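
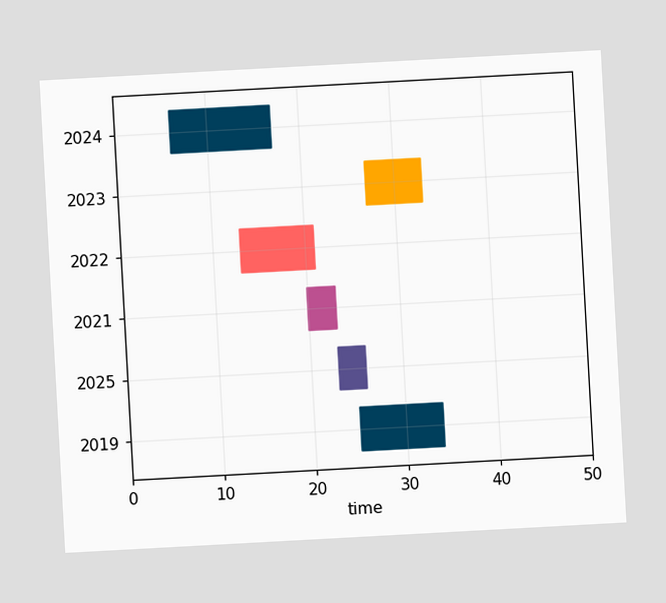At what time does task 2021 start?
The chart is tilted about 3° counter-clockwise. The 2021 bar begins at t=20.

20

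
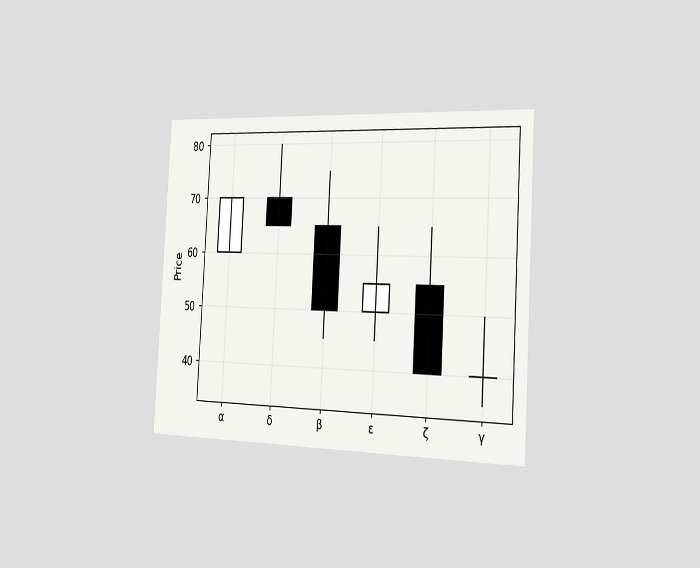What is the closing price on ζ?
The chart is tilted about 3° clockwise and viewed slightly from the right. The ζ candle closes at 40.

40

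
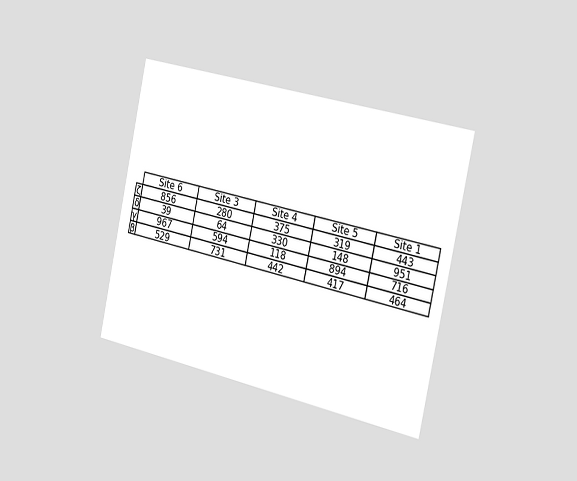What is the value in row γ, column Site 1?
716

The chart is tilted about 12° clockwise and viewed slightly from the right. The (γ, Site 1) cell reads 716.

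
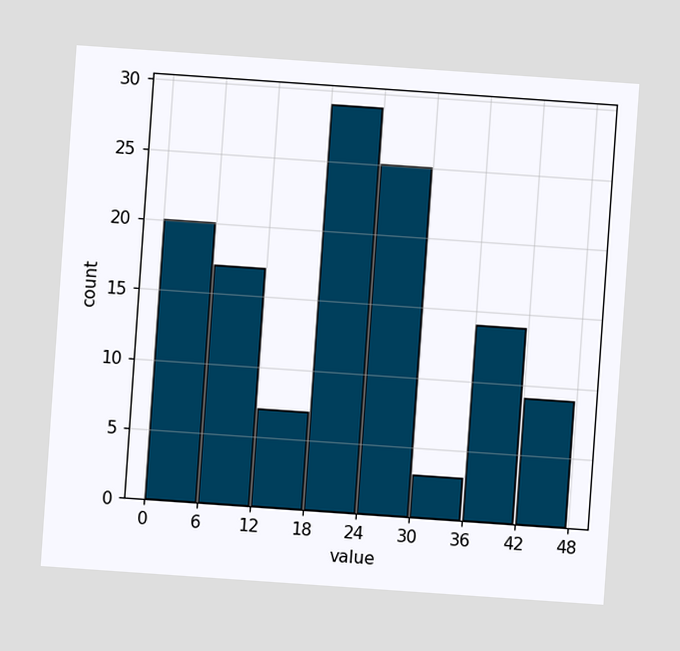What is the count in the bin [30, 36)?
The chart is tilted about 4° clockwise. The [30, 36) bin has height 3.

3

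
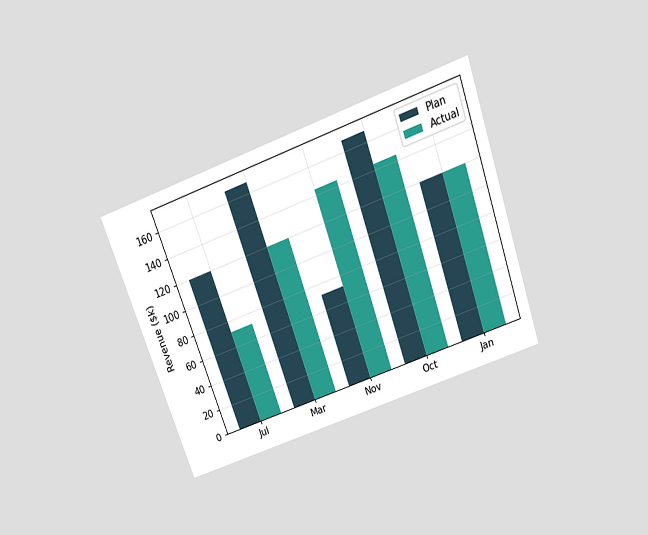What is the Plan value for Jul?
The chart is tilted about 20° counter-clockwise and viewed slightly from above. The Plan bar at Jul reaches $120k on the y-axis.

$120k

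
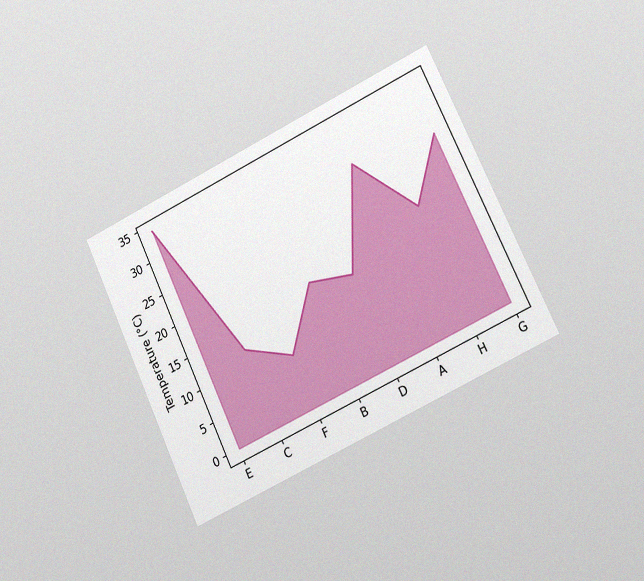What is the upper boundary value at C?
The chart is tilted about 25° counter-clockwise and viewed slightly from the right, with some photo noise. At C the upper boundary is at 12°C.

12°C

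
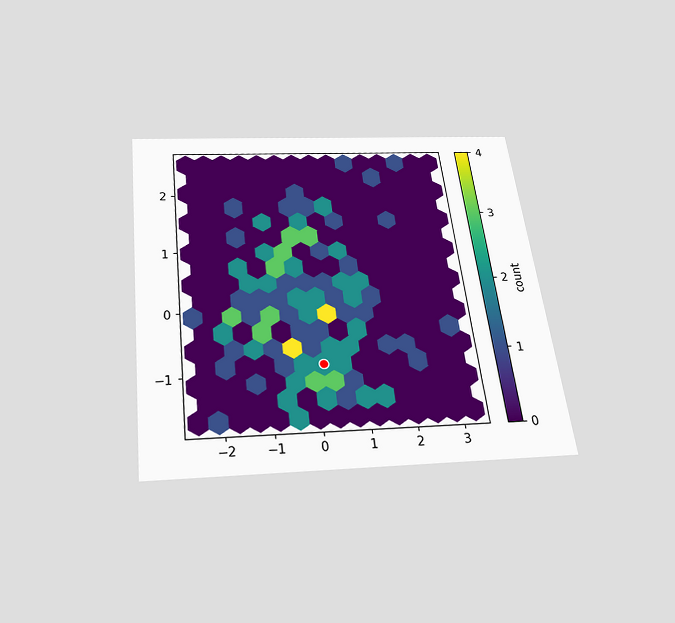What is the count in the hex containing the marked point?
The chart is tilted about 7° counter-clockwise and viewed slightly from below. The marked hex reads 2 on the colorbar.

2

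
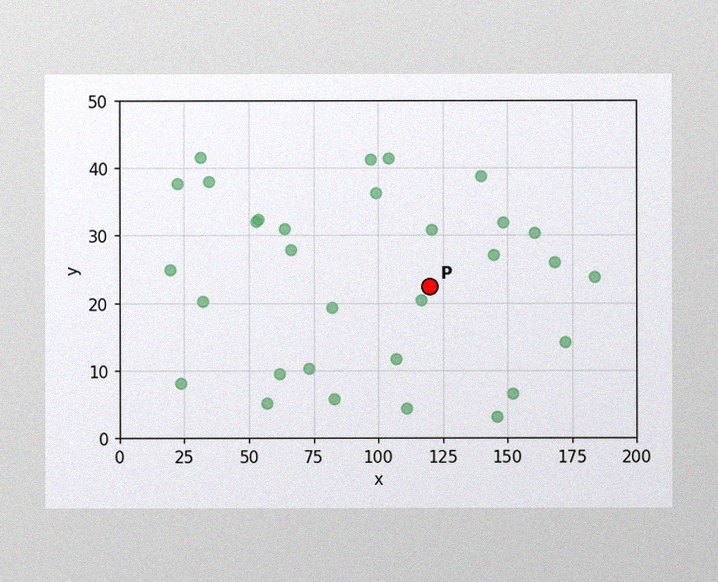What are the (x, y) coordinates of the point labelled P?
The image has some photo noise and uneven lighting. Following the gridlines from P to each axis, P sits at (120, 22.5).

(120, 22.5)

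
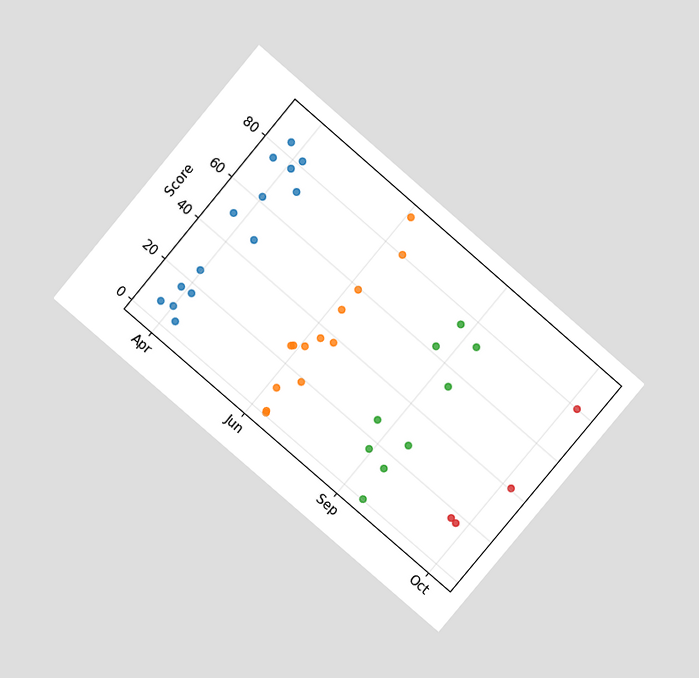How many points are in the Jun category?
The chart is tilted about 40° clockwise and viewed at a slight angle. Counting the markers in the Jun column gives 13.

13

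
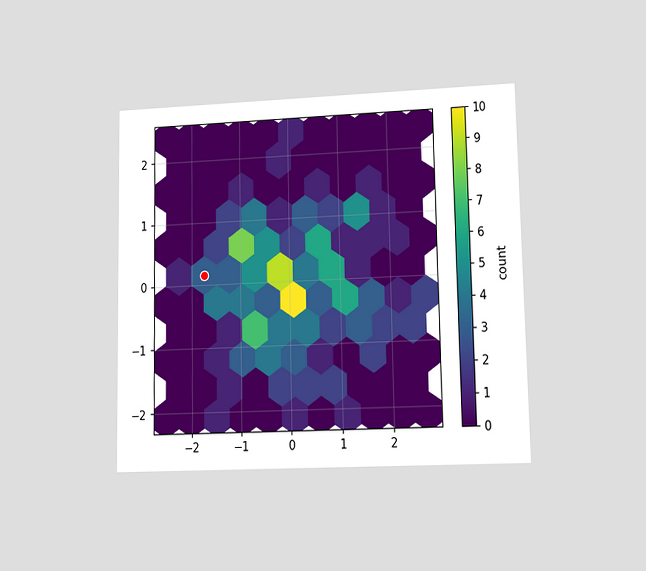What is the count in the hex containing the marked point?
3

The chart is viewed at a slight angle. The marked hex reads 3 on the colorbar.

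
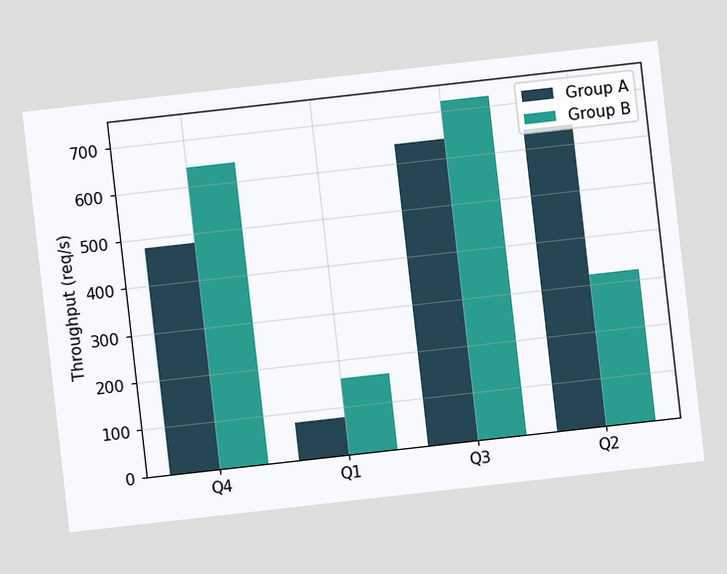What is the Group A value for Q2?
The chart is tilted about 6° counter-clockwise. The Group A bar at Q2 reaches 640req/s on the y-axis.

640req/s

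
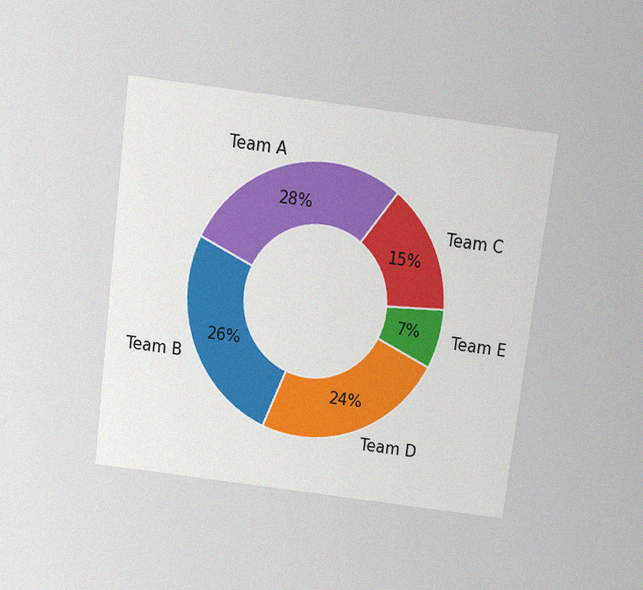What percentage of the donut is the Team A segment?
The chart is tilted about 7° clockwise and viewed slightly from above, with some photo noise. The Team A segment takes up 28% of the ring.

28%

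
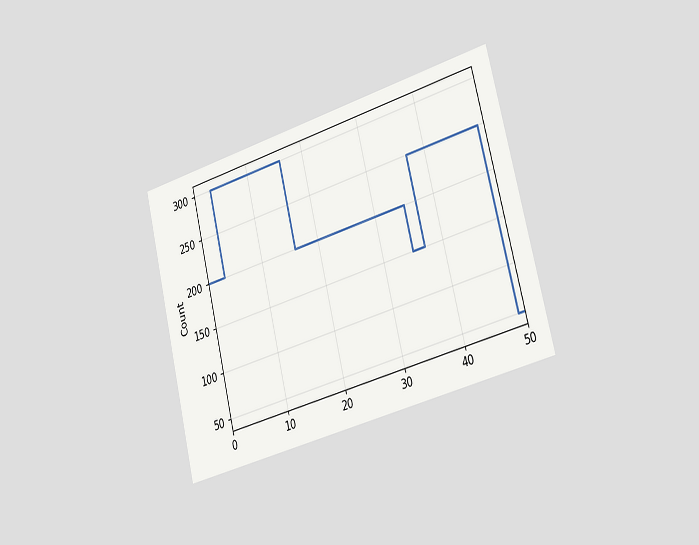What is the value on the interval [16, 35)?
200

The chart is tilted about 14° counter-clockwise and viewed slightly from the right. On [16, 35) the step sits at 200.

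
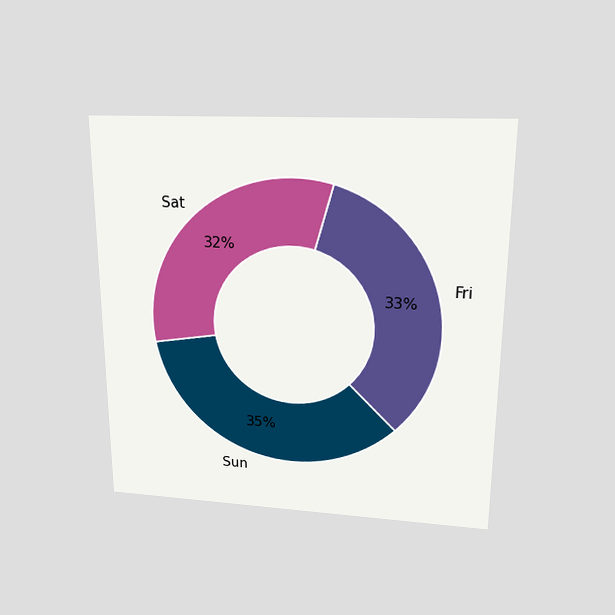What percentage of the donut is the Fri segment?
33%

The chart is viewed slightly from above. The Fri segment takes up 33% of the ring.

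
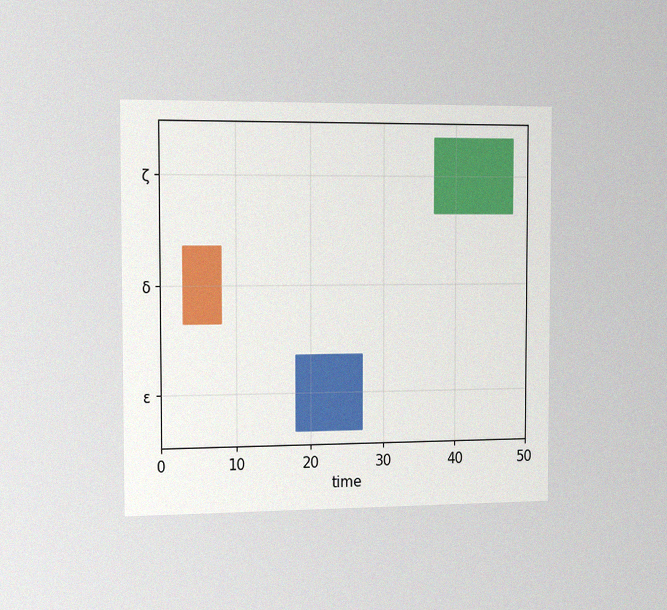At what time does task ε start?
The chart is viewed slightly from the left, with some photo noise. The ε bar begins at t=18.

18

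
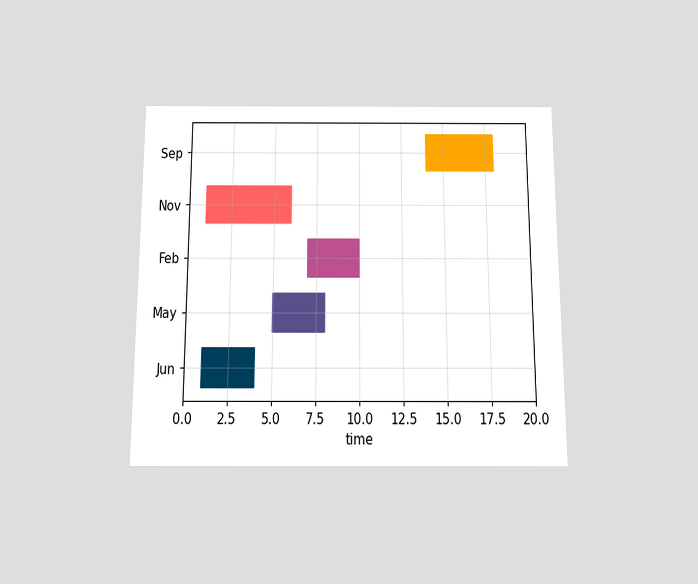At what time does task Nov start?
The chart is viewed slightly from below. The Nov bar begins at t=1.

1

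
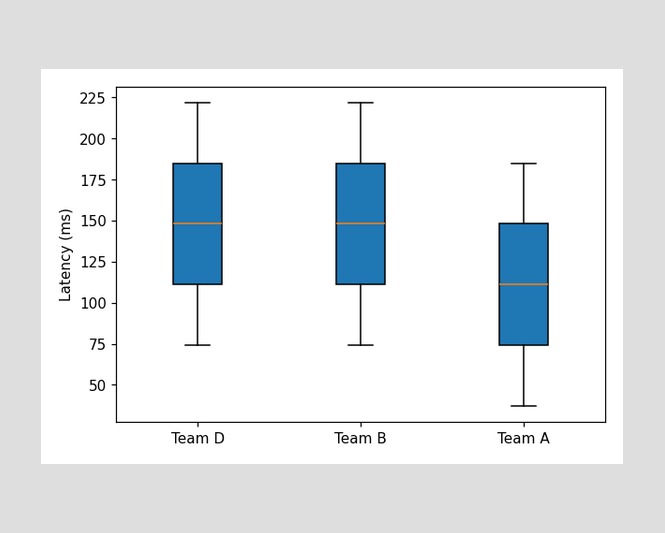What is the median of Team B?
148ms

The median line in the Team B box sits at 148ms.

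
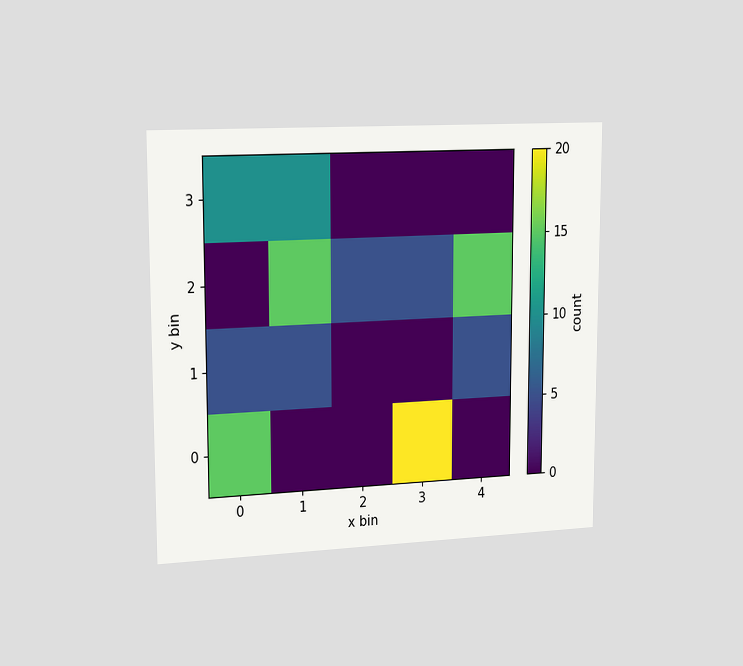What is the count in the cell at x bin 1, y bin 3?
The chart is viewed slightly from the left. Matching the cell (1, 3) against the colorbar gives 10.

10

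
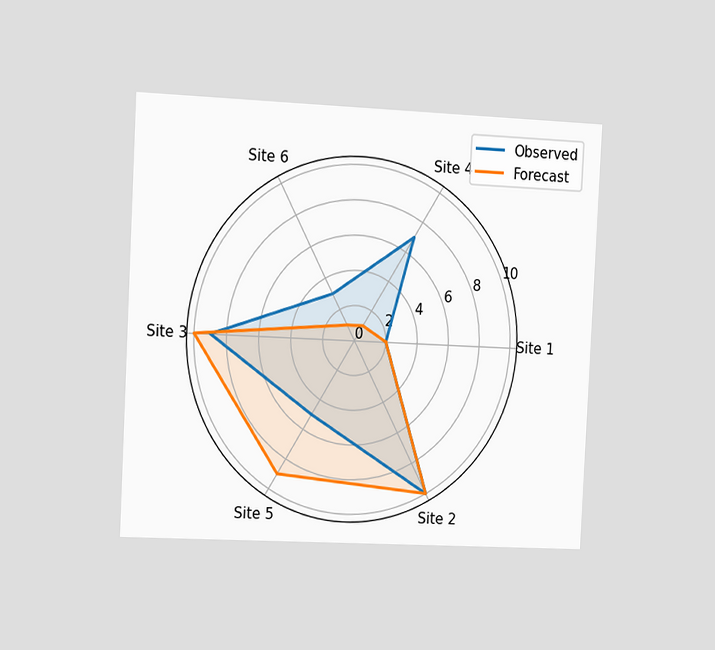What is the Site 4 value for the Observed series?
7

The chart is tilted about 3° clockwise and viewed slightly from the left. On the Site 4 axis, Observed reaches 7.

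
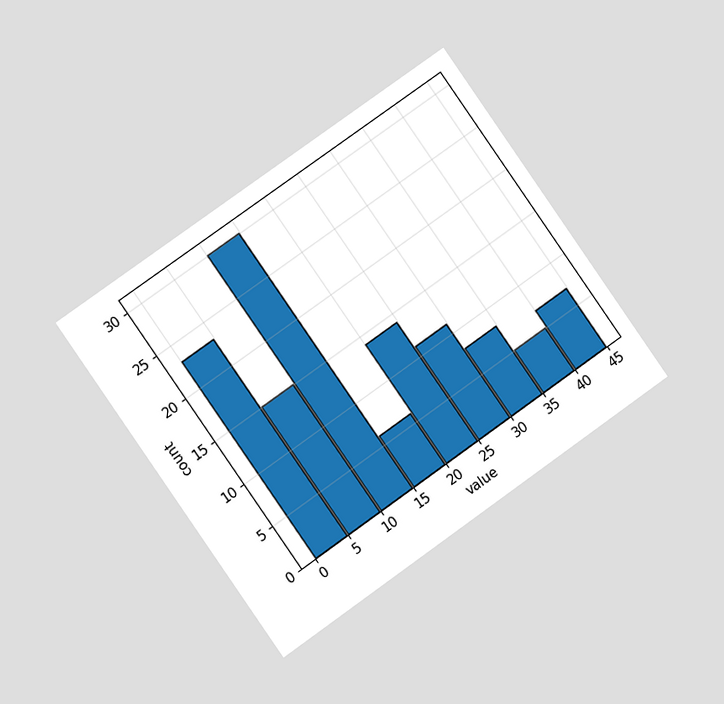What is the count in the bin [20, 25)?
14

The chart is tilted about 35° counter-clockwise and viewed at a slight angle. The [20, 25) bin has height 14.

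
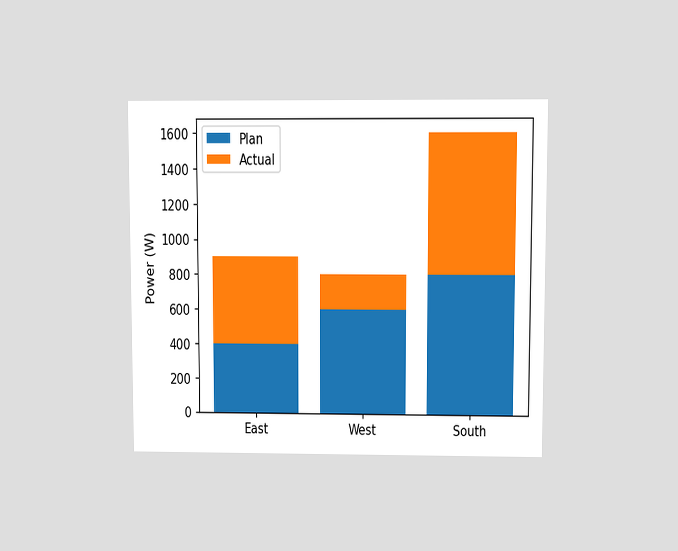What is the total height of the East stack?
The chart is viewed at a slight angle. The East stack's top reaches 900W on the y-axis.

900W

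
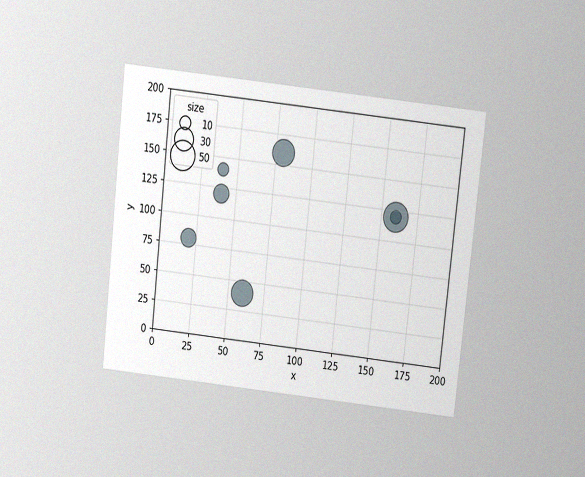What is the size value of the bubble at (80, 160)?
The chart is tilted about 6° clockwise and viewed slightly from above, with some photo noise. Matching the bubble at (80, 160) against the size legend gives 40.

40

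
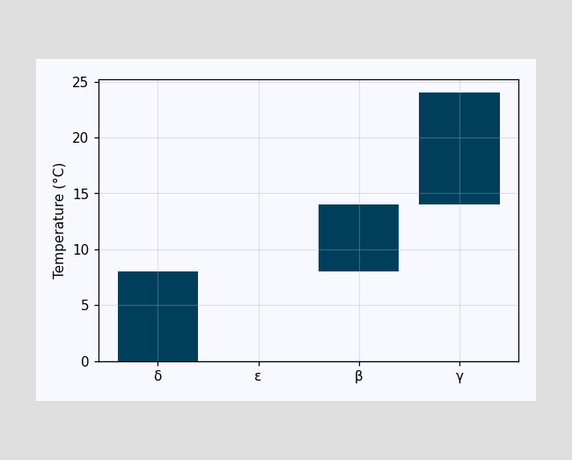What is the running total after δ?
After δ the running total reaches 8°C.

8°C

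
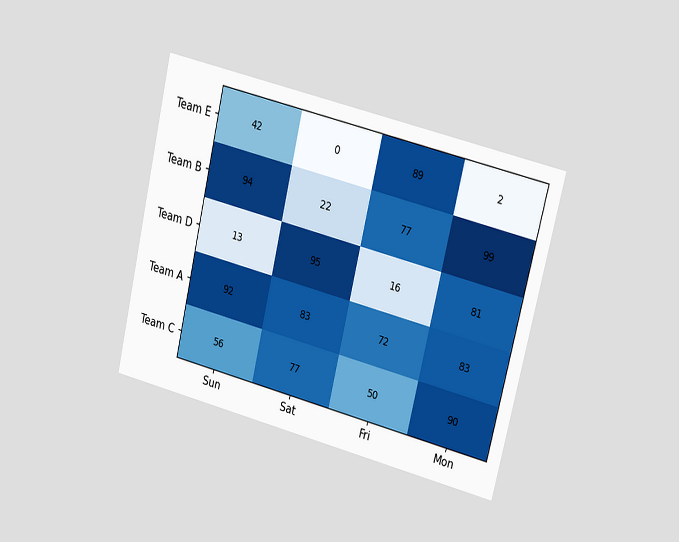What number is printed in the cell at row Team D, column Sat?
The chart is tilted about 14° clockwise and viewed at a slight angle. The (Team D, Sat) cell reads 95.

95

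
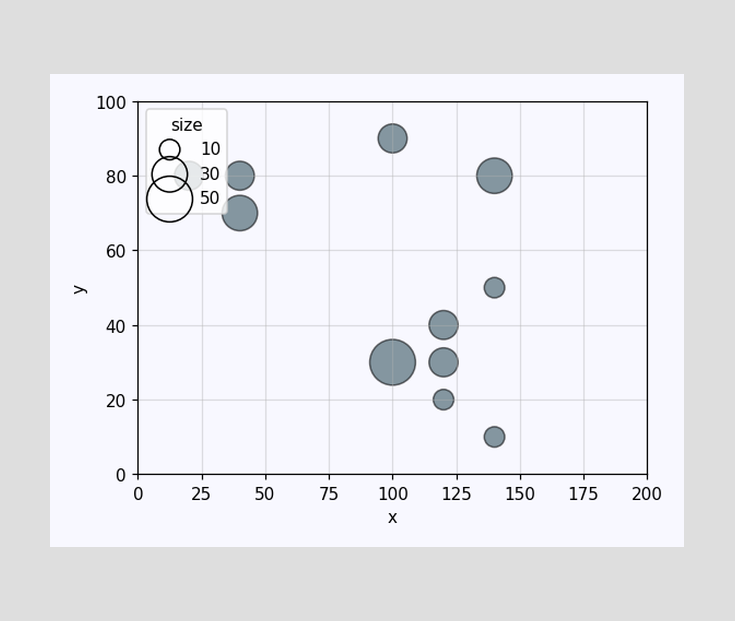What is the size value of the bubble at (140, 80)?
Matching the bubble at (140, 80) against the size legend gives 30.

30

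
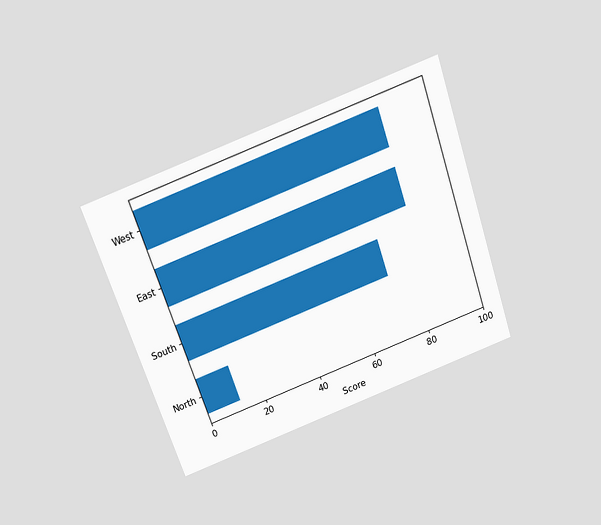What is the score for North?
12

The chart is tilted about 19° counter-clockwise and viewed slightly from above. Reading along the chart's x-axis, the North bar reaches 12.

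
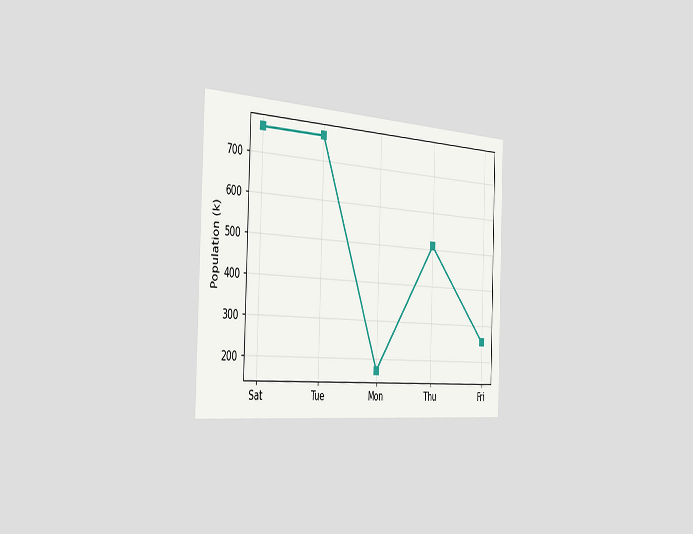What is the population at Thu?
510k

The chart is tilted about 2° clockwise and viewed slightly from the left. At Thu, the line is at 510k.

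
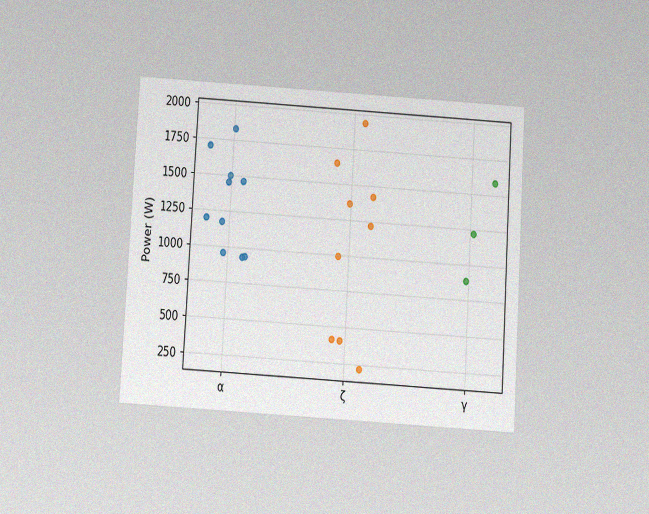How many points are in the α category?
The chart is tilted about 3° clockwise and viewed slightly from below, with some photo noise. Counting the markers in the α column gives 10.

10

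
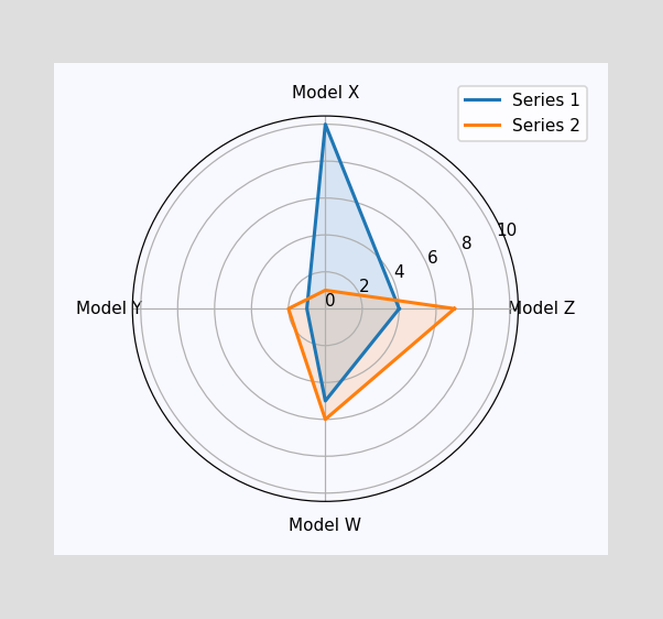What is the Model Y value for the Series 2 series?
2

On the Model Y axis, Series 2 reaches 2.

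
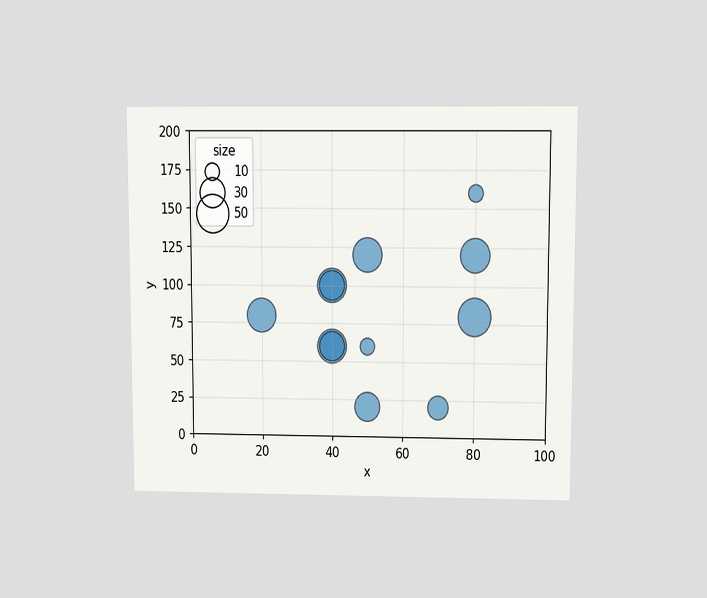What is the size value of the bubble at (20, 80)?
The chart is viewed slightly from above. Matching the bubble at (20, 80) against the size legend gives 40.

40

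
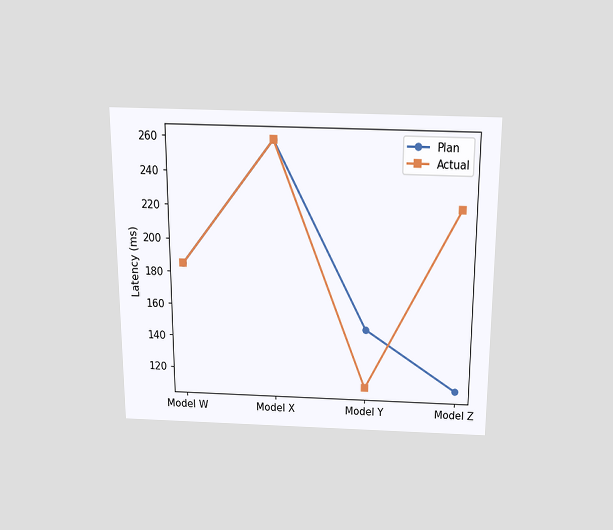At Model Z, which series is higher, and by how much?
The chart is viewed slightly from above. At Model Z, Actual sits above the other line by 111ms.

Actual, by 111ms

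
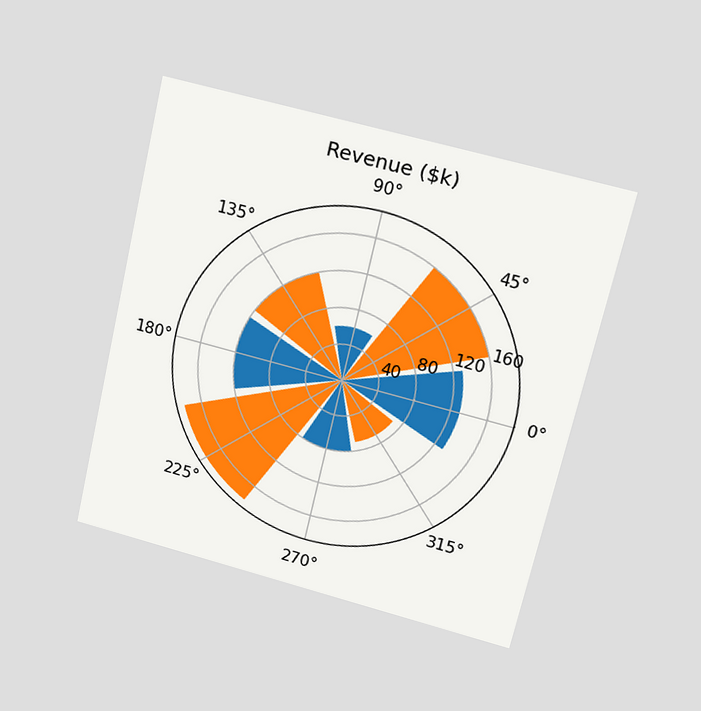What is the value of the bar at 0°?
The chart is tilted about 13° clockwise and viewed at a slight angle. The bar at 0° reaches $130k on the radial axis.

$130k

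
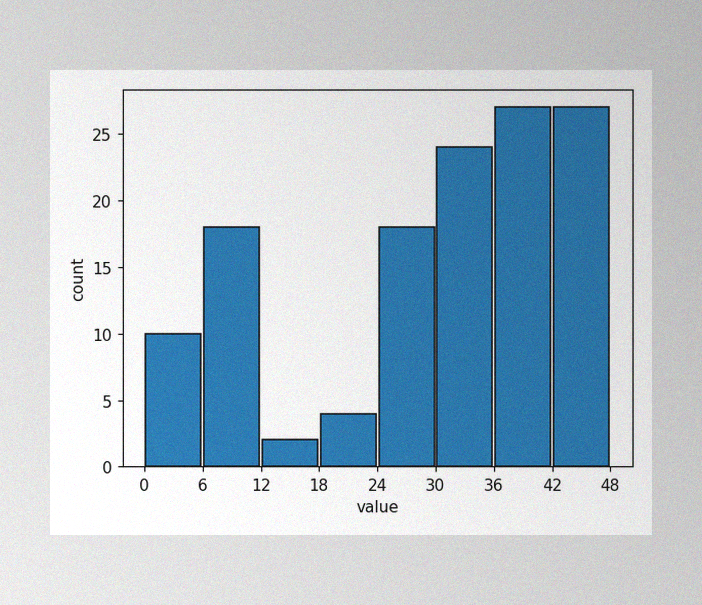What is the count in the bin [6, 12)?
The image has some photo noise and uneven lighting. The [6, 12) bin has height 18.

18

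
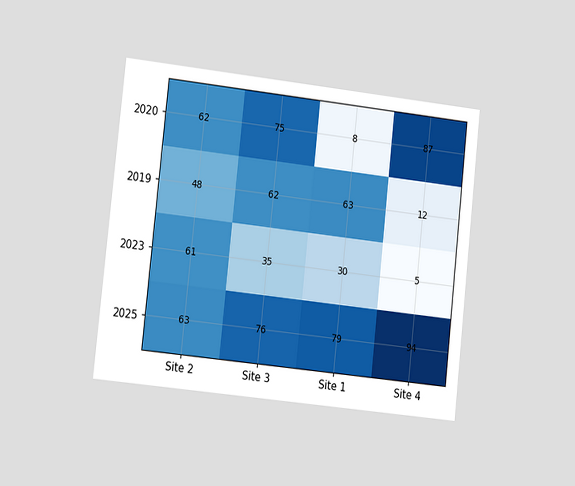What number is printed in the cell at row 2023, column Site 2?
The chart is tilted about 6° clockwise and viewed at a slight angle. The (2023, Site 2) cell reads 61.

61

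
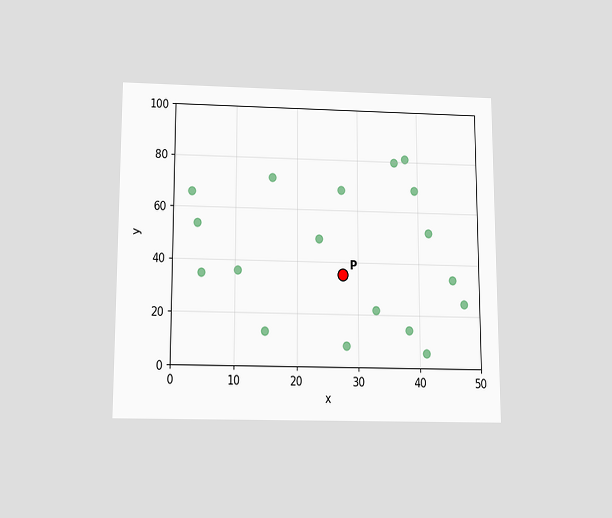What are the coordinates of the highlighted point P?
(27.5, 35)

The chart is viewed slightly from below. Following the gridlines from P to each axis, P sits at (27.5, 35).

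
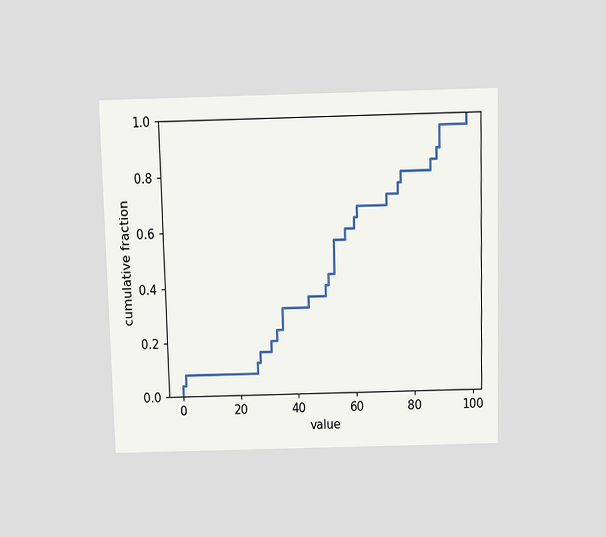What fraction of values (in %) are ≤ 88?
The chart is viewed slightly from above. At x=88 the ECDF step is at 88%.

88%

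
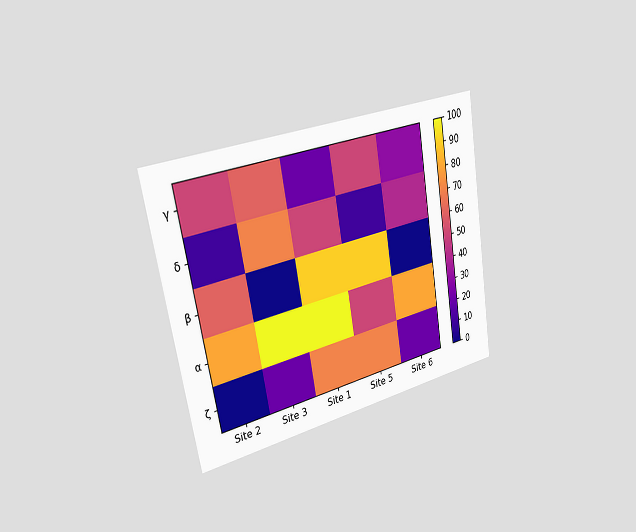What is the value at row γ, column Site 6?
30

The chart is tilted about 10° counter-clockwise and viewed slightly from the left. Matching cell (γ, Site 6) against the colorbar gives 30.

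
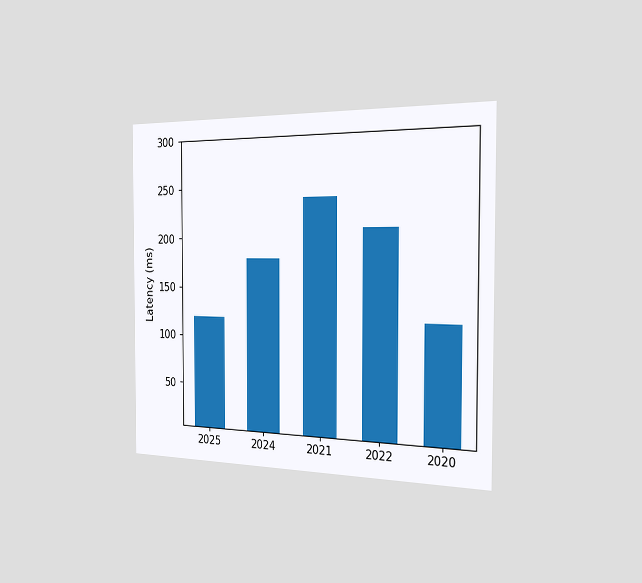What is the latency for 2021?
240ms

The chart is viewed slightly from the right. Reading along the chart's y-axis, the 2021 bar reaches 240ms.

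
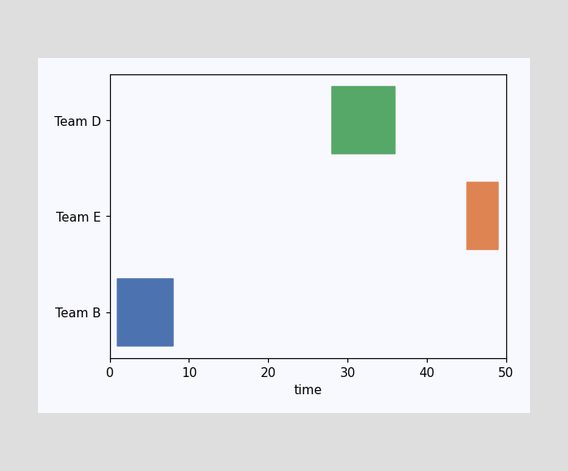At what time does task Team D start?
The Team D bar begins at t=28.

28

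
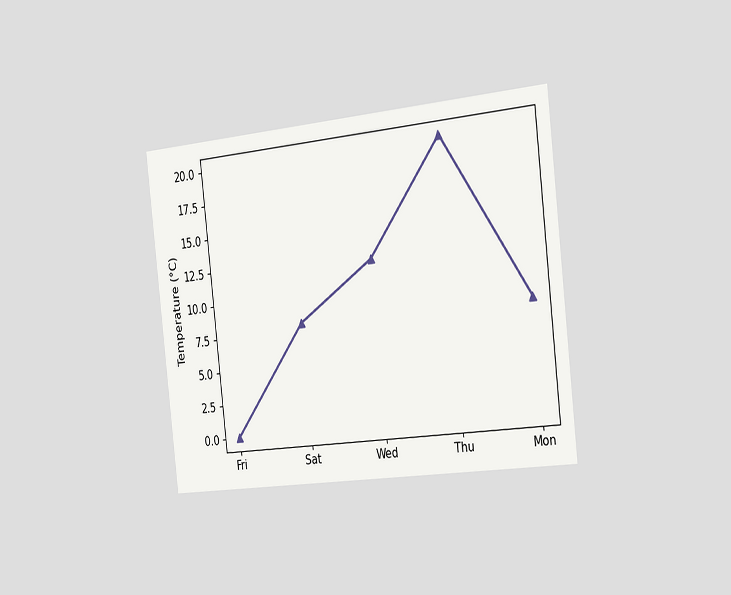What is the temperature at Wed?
12°C

The chart is tilted about 6° counter-clockwise and viewed slightly from the right. At Wed, the line is at 12°C.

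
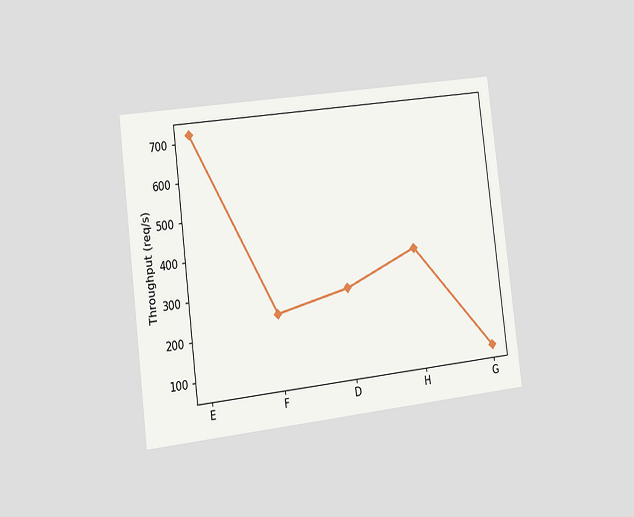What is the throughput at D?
The chart is tilted about 7° counter-clockwise and viewed slightly from the left. At D, the line is at 280req/s.

280req/s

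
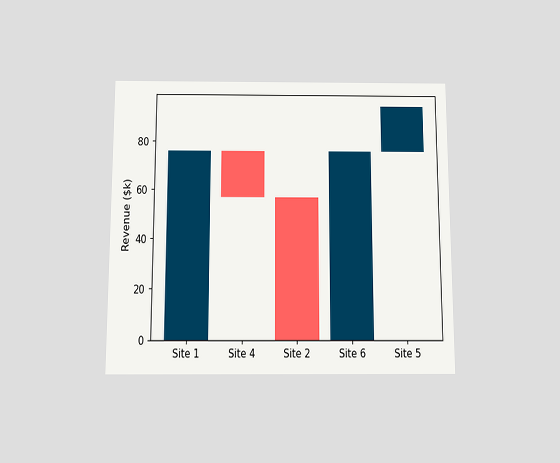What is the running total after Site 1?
$76k

The chart is viewed slightly from below. After Site 1 the running total reaches $76k.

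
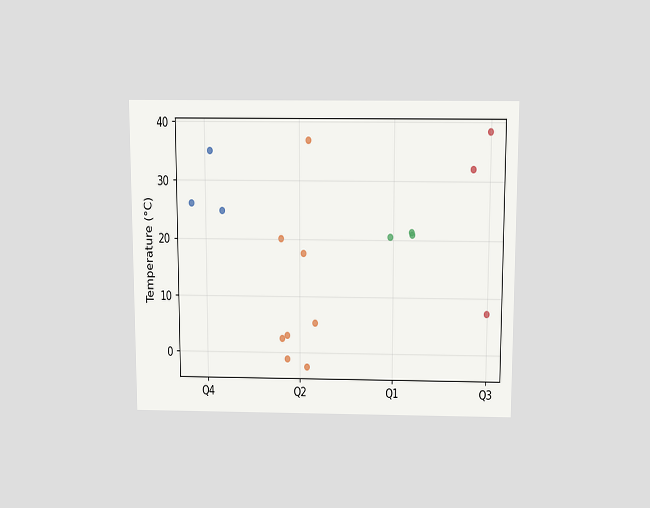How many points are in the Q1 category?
3

The chart is viewed slightly from above. Counting the markers in the Q1 column gives 3.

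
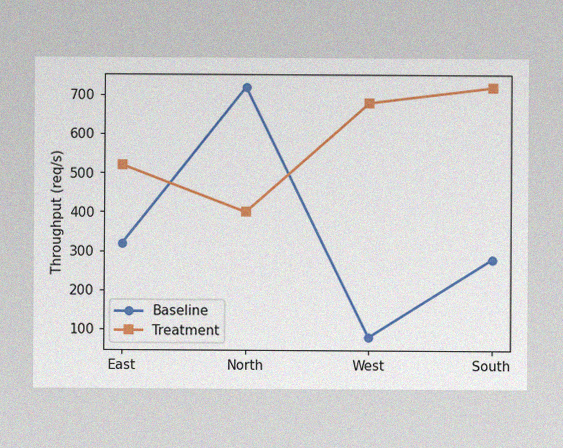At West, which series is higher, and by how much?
Treatment, by 600req/s

The image has some photo noise and uneven lighting. At West, Treatment sits above the other line by 600req/s.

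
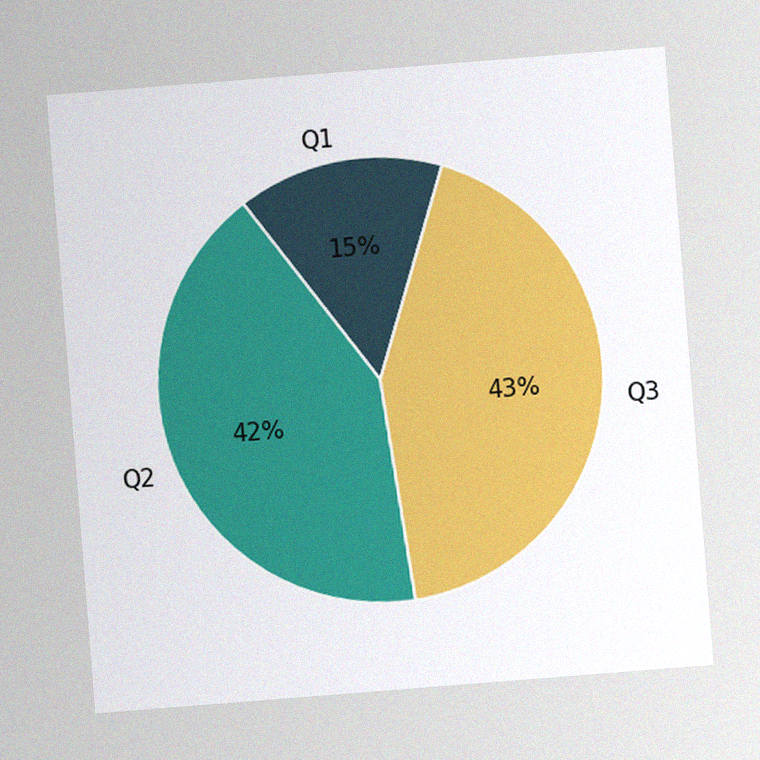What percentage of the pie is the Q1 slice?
The chart is tilted about 5° counter-clockwise, with some photo noise. The Q1 slice takes up 15% of the pie.

15%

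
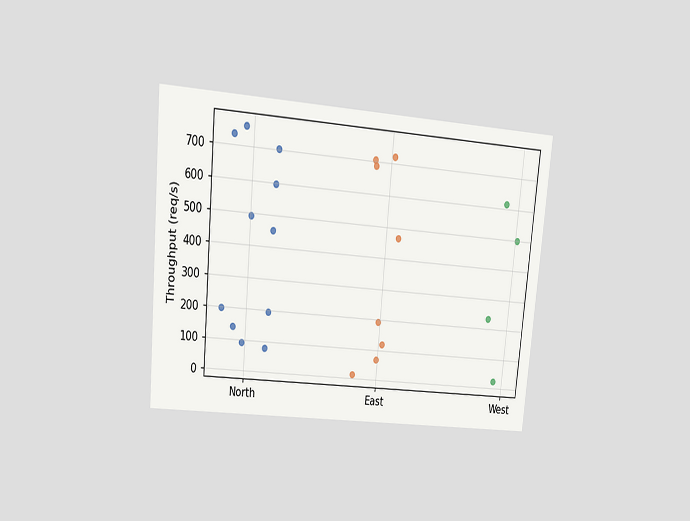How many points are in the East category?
The chart is tilted about 5° clockwise and viewed at a slight angle. Counting the markers in the East column gives 8.

8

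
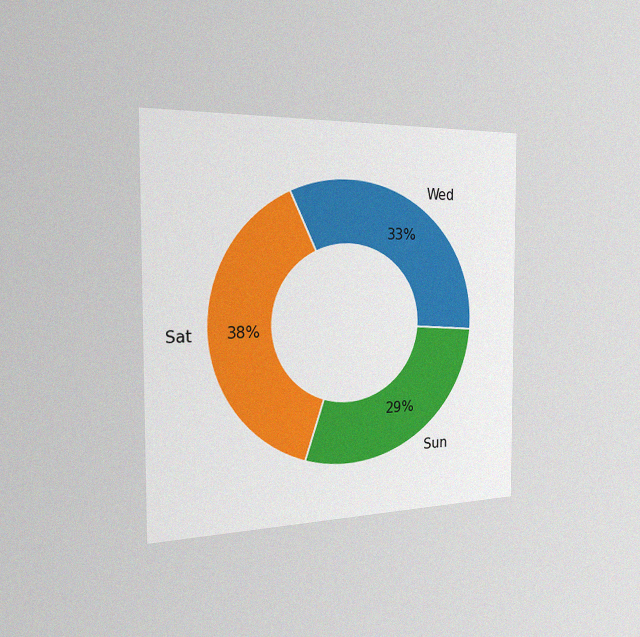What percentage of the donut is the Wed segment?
33%

The chart is viewed slightly from the left, with some photo noise. The Wed segment takes up 33% of the ring.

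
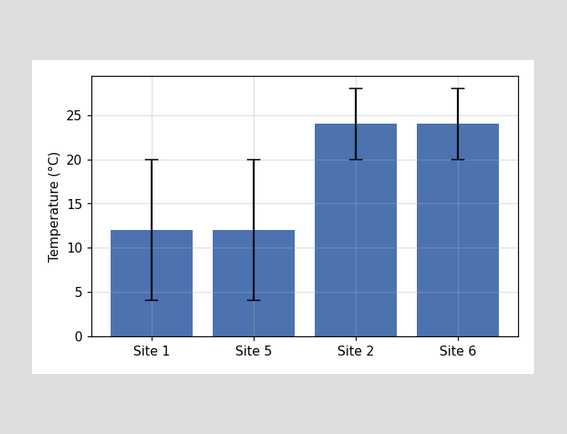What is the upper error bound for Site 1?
The Site 1 bar's upper whisker reaches 20°C.

20°C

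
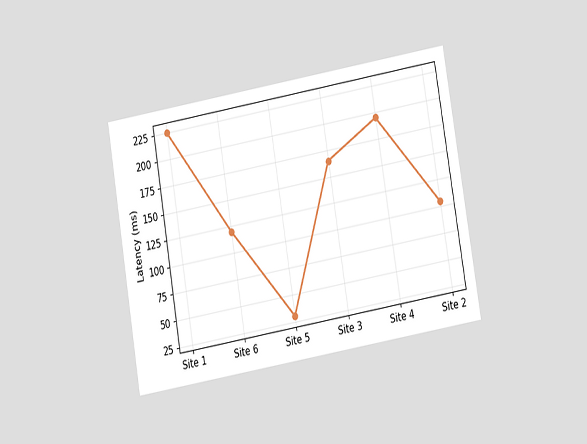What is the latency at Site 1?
225ms

The chart is tilted about 10° counter-clockwise and viewed at a slight angle. At Site 1, the line is at 225ms.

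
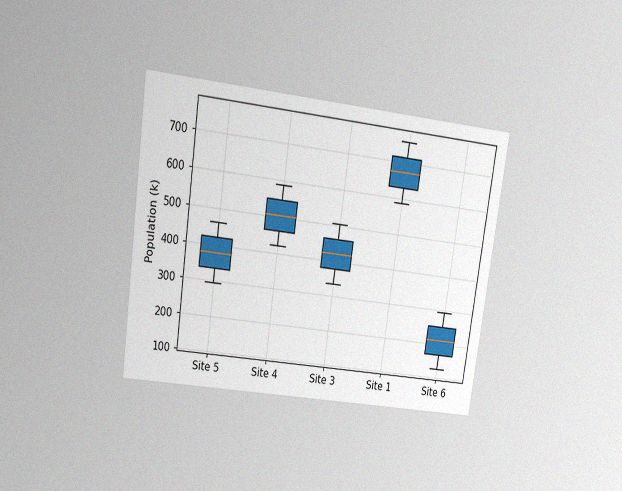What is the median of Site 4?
504k

The chart is tilted about 8° clockwise and viewed at a slight angle, with some photo noise. The median line in the Site 4 box sits at 504k.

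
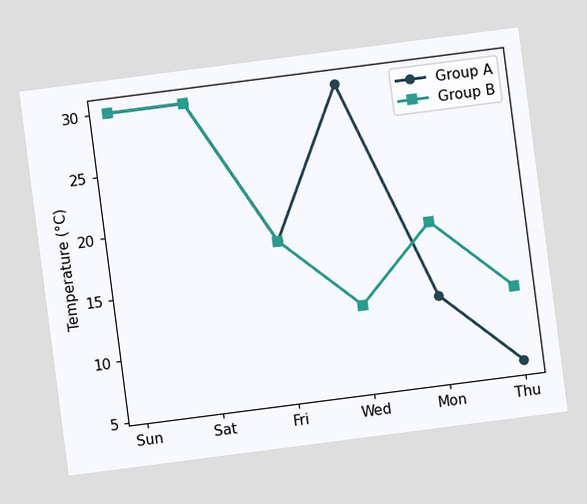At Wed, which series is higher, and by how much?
The chart is tilted about 7° counter-clockwise. At Wed, Group A sits above the other line by 18°C.

Group A, by 18°C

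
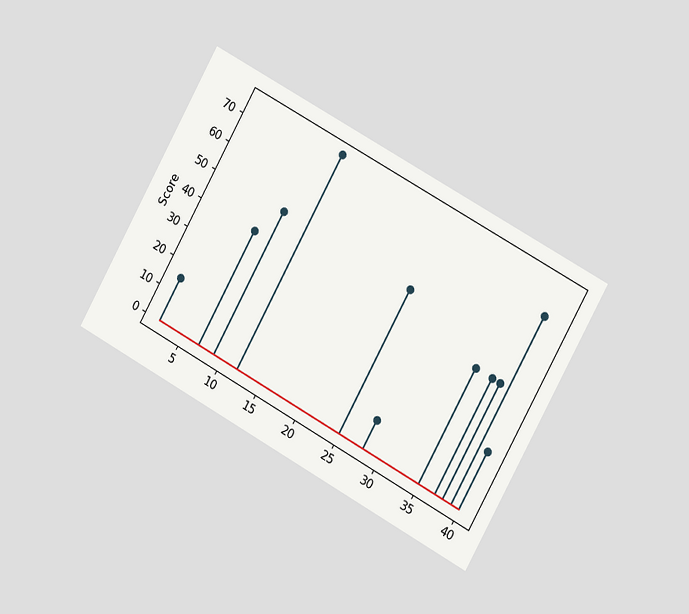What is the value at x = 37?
The chart is tilted about 29° clockwise and viewed slightly from the right. The stem at x=37 reaches 40.

40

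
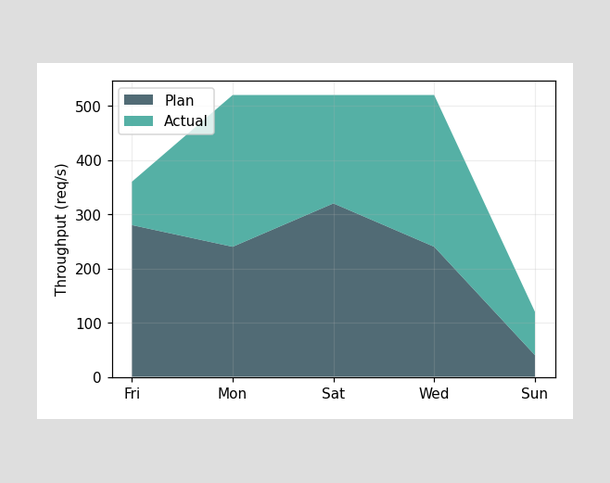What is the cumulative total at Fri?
The stacked total at Fri reaches 360req/s.

360req/s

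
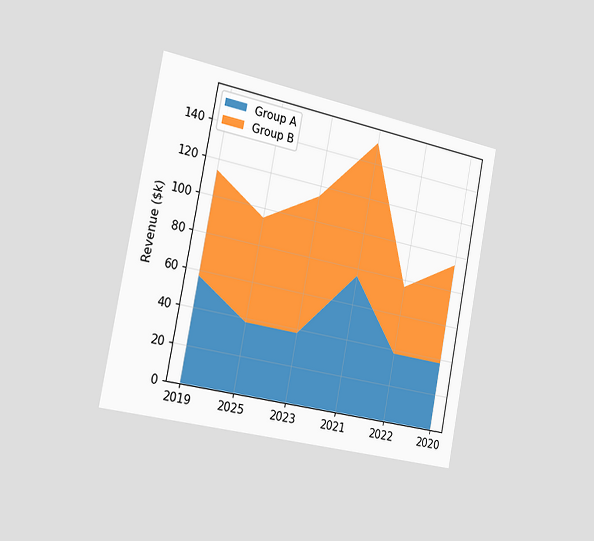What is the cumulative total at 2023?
$114k

The chart is tilted about 11° clockwise and viewed slightly from the left. The stacked total at 2023 reaches $114k.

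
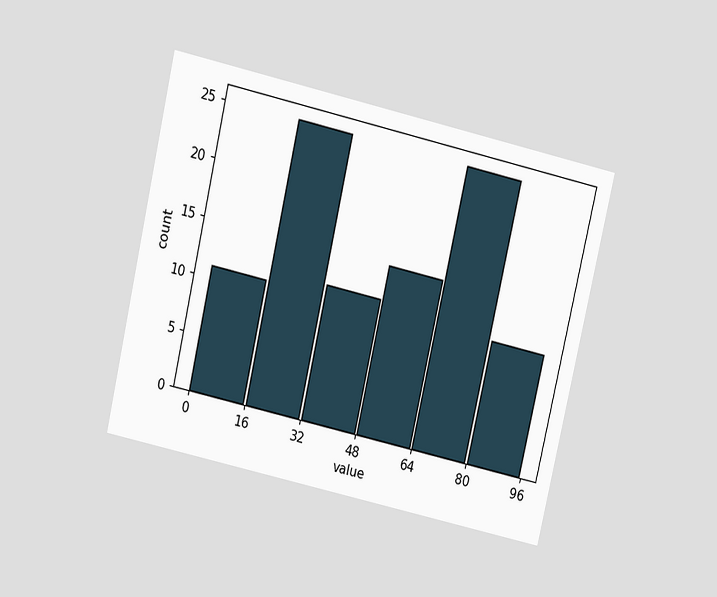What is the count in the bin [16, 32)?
The chart is tilted about 13° clockwise and viewed slightly from above. The [16, 32) bin has height 25.

25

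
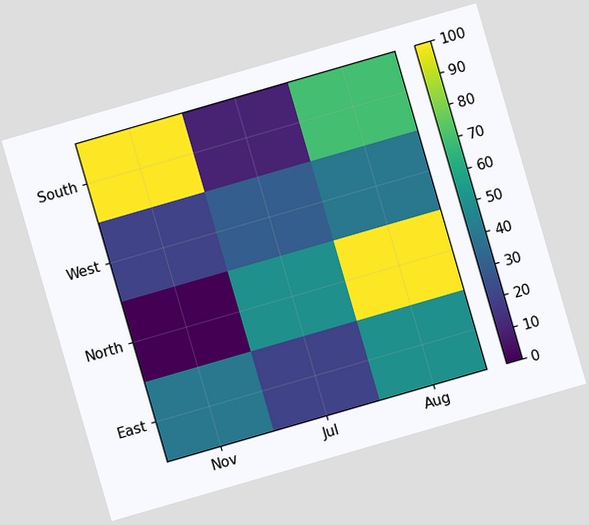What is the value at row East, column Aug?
The chart is tilted about 16° counter-clockwise. Matching cell (East, Aug) against the colorbar gives 50.

50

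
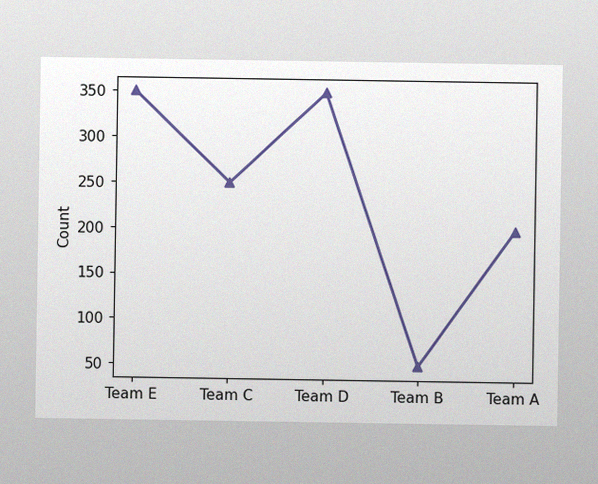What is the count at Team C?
The image has some photo noise and uneven lighting. At Team C, the line is at 250.

250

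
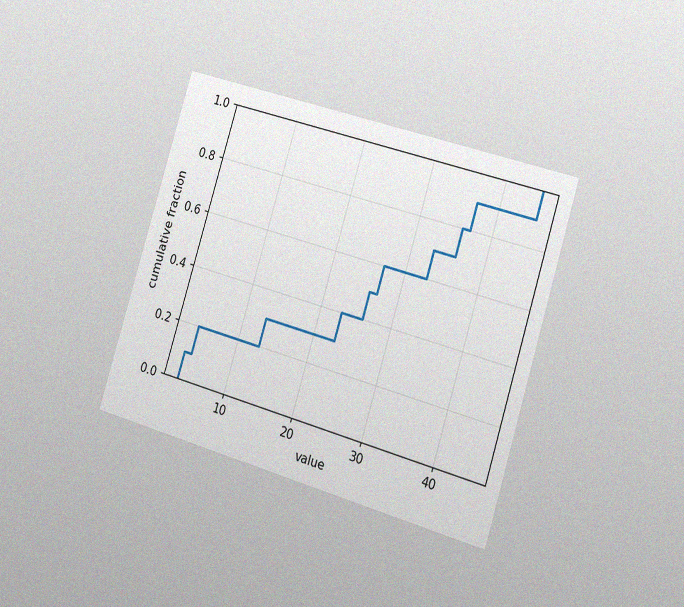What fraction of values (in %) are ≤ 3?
The chart is tilted about 17° clockwise and viewed slightly from the right, with some photo noise. At x=3 the ECDF step is at 10%.

10%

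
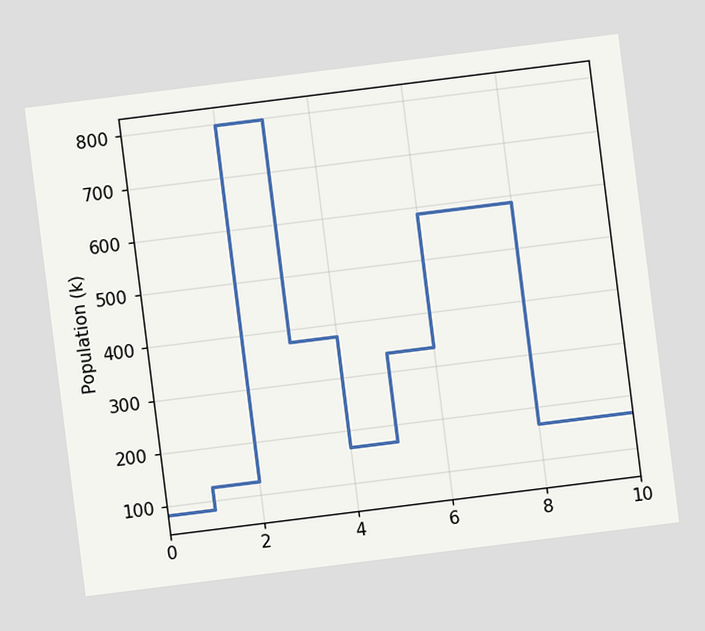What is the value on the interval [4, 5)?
168k

The chart is tilted about 7° counter-clockwise. On [4, 5) the step sits at 168k.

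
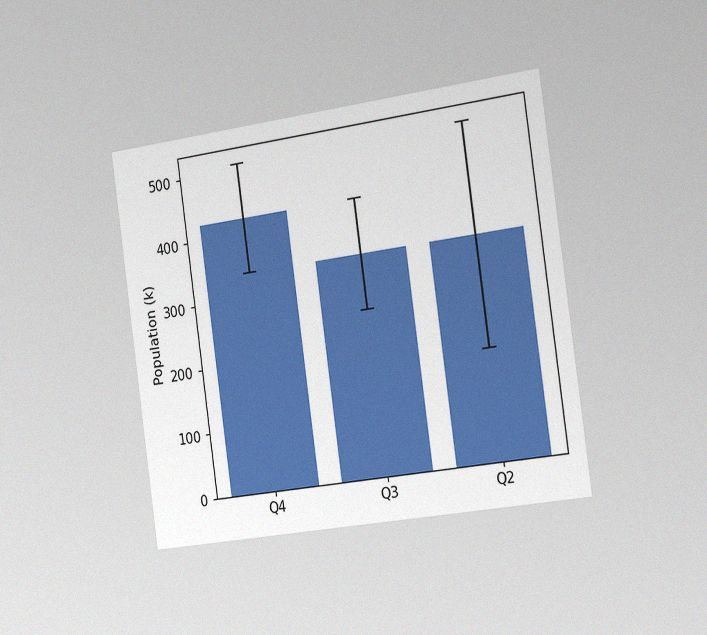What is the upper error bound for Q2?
The chart is tilted about 8° counter-clockwise and viewed slightly from the right, with some photo noise. The Q2 bar's upper whisker reaches 510k.

510k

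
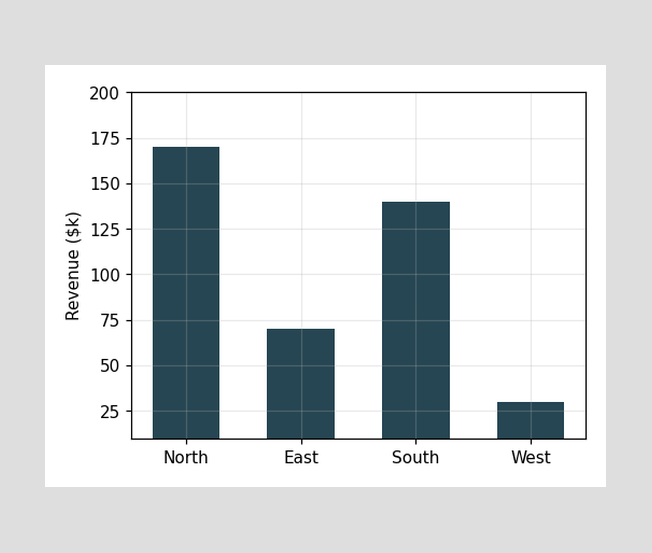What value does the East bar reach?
$70k

Reading along the chart's y-axis, the East bar reaches $70k.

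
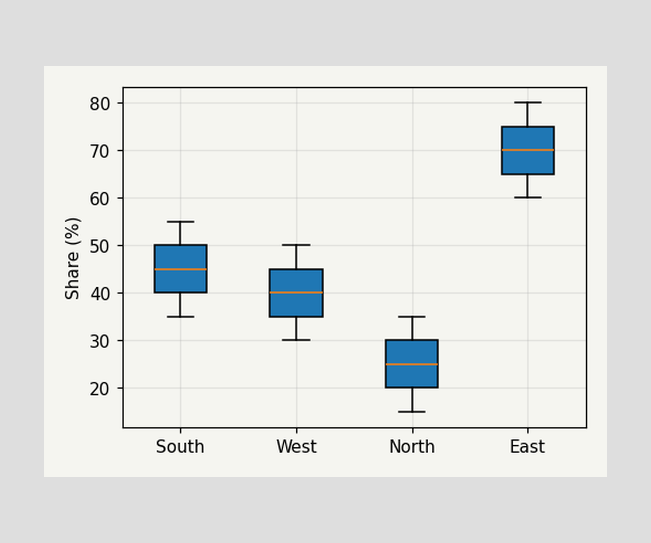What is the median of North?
The median line in the North box sits at 25%.

25%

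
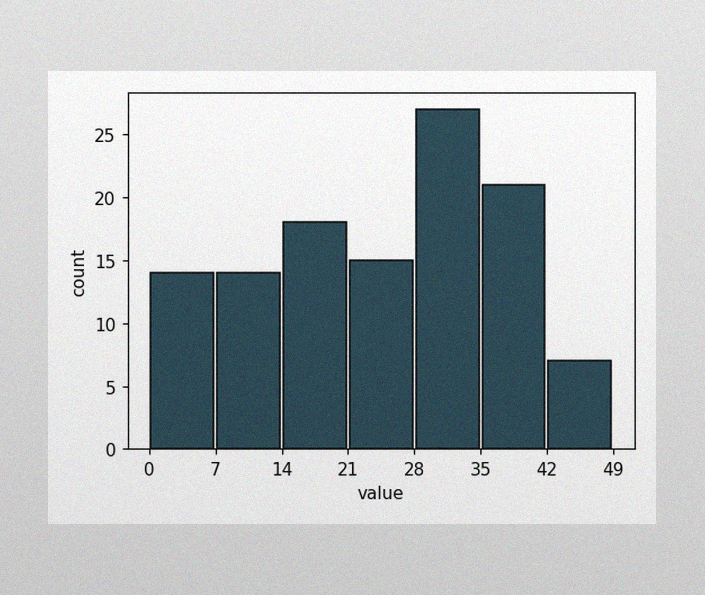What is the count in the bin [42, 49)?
7

The image has some photo noise and uneven lighting. The [42, 49) bin has height 7.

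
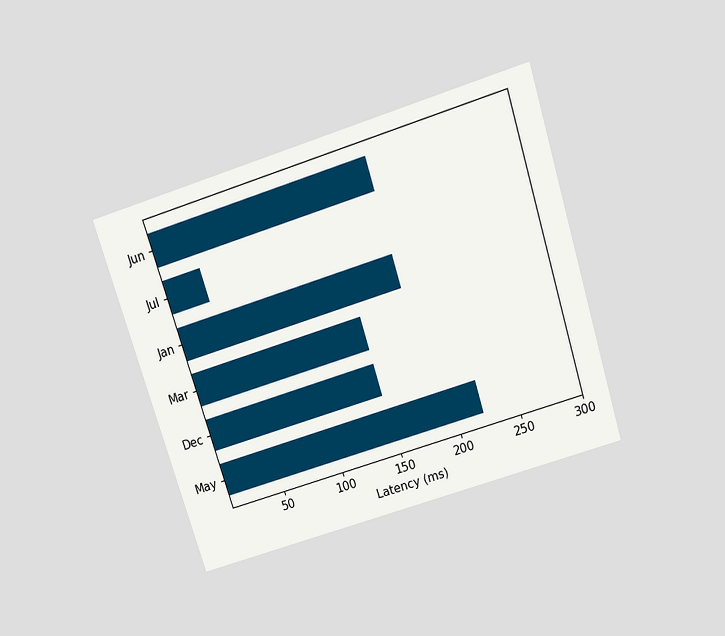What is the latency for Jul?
37ms

The chart is tilted about 18° counter-clockwise and viewed slightly from above. Reading along the chart's x-axis, the Jul bar reaches 37ms.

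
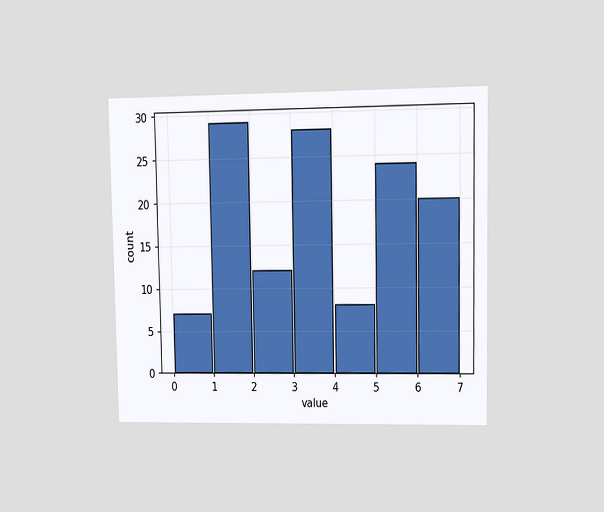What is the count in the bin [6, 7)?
20

The chart is viewed at a slight angle. The [6, 7) bin has height 20.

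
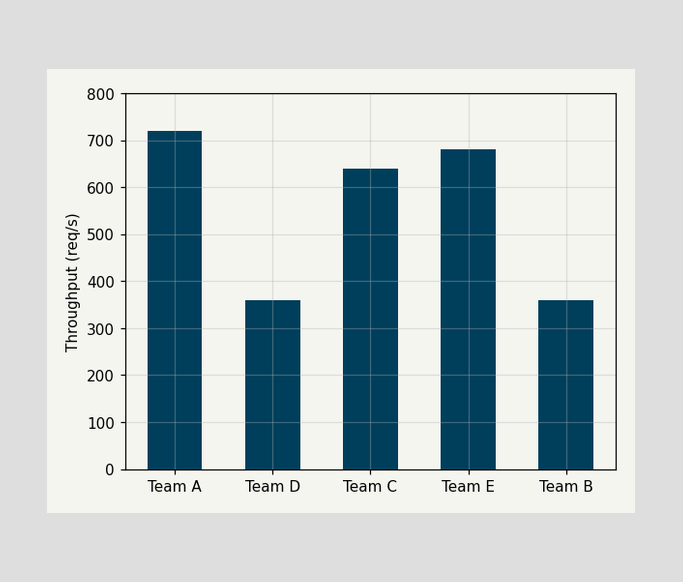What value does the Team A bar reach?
Reading along the chart's y-axis, the Team A bar reaches 720req/s.

720req/s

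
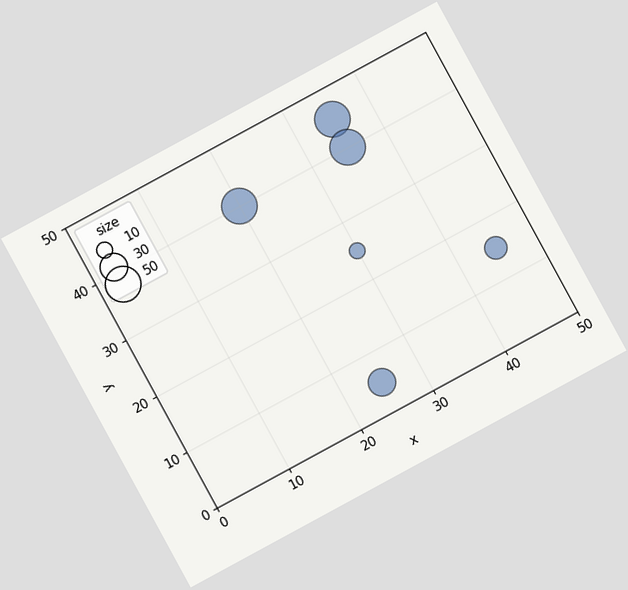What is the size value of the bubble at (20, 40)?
The chart is tilted about 29° counter-clockwise. Matching the bubble at (20, 40) against the size legend gives 50.

50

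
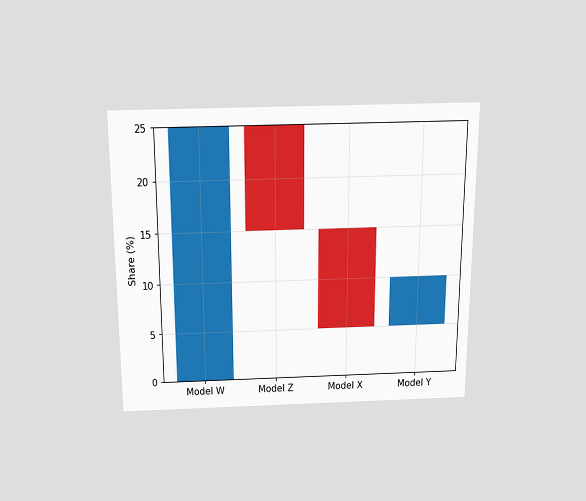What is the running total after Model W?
The chart is viewed slightly from above. After Model W the running total reaches 25%.

25%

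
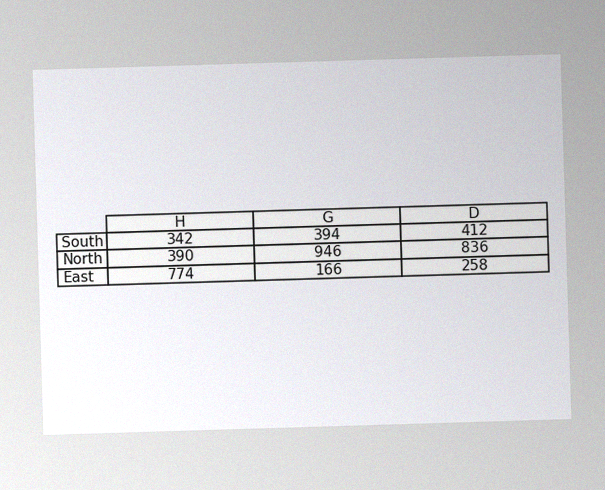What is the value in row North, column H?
The image has some photo noise and uneven lighting. The (North, H) cell reads 390.

390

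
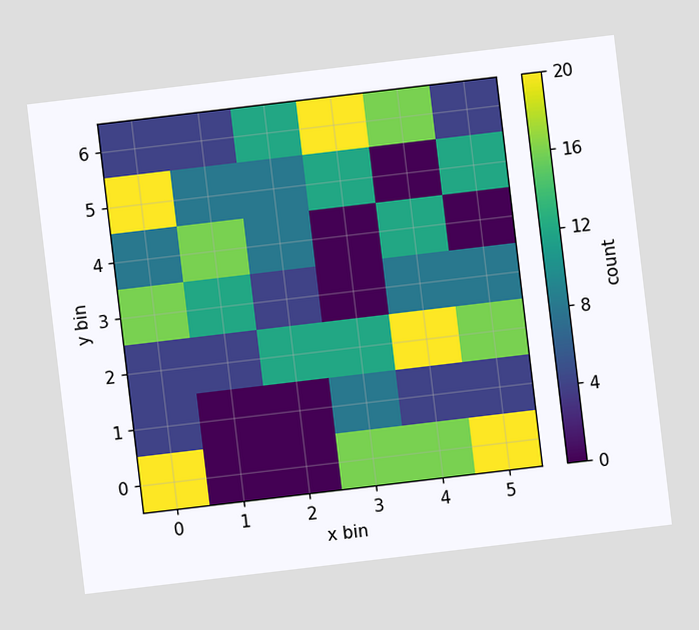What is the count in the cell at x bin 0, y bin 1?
4

The chart is tilted about 7° counter-clockwise. Matching the cell (0, 1) against the colorbar gives 4.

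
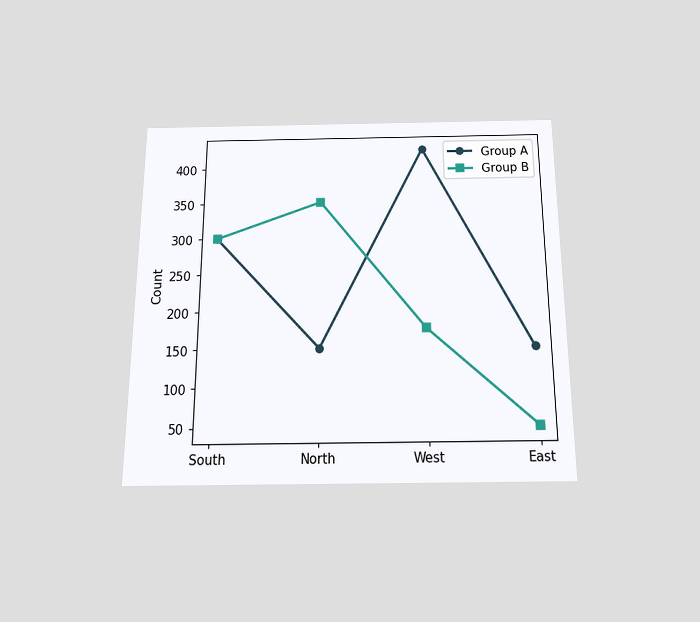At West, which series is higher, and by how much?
The chart is viewed slightly from below. At West, Group A sits above the other line by 250.

Group A, by 250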